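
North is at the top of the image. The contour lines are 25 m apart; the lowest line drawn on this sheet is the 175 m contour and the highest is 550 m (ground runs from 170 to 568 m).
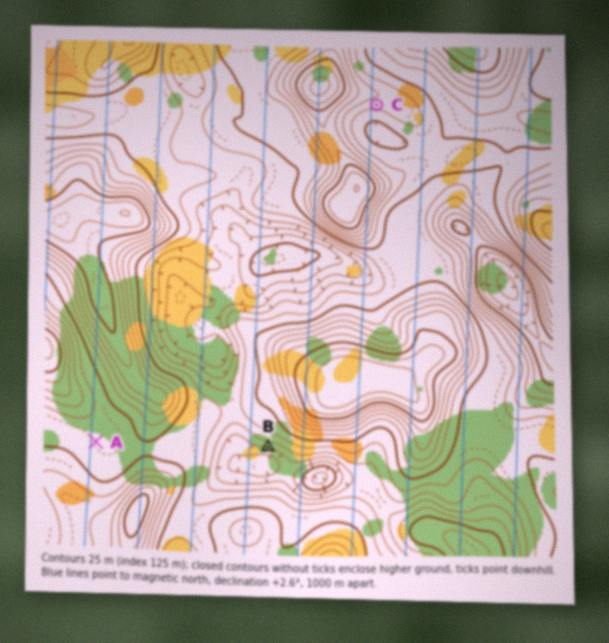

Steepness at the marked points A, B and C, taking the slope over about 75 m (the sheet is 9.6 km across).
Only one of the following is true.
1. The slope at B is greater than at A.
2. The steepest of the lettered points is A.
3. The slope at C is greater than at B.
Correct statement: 1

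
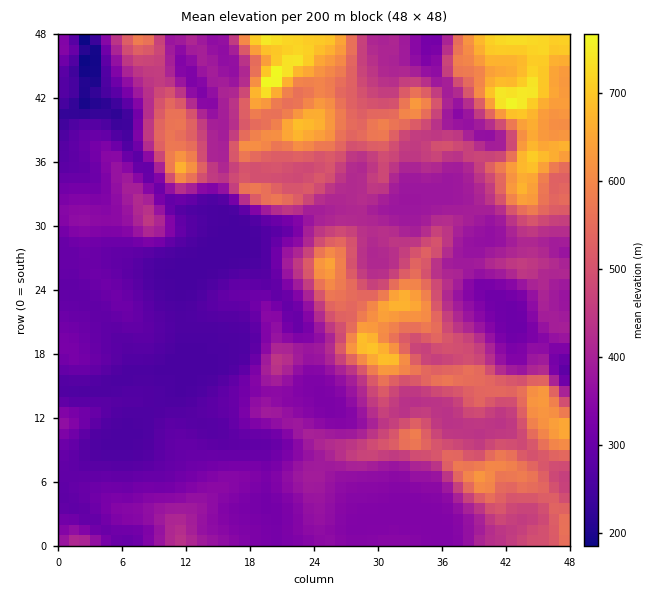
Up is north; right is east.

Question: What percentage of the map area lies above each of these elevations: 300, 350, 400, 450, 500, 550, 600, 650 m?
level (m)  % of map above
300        79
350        62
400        46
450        34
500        25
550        17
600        10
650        5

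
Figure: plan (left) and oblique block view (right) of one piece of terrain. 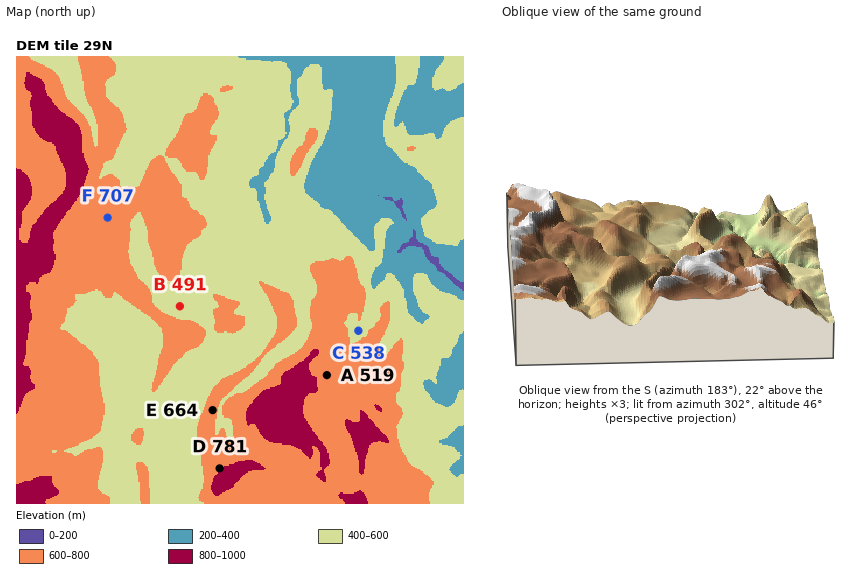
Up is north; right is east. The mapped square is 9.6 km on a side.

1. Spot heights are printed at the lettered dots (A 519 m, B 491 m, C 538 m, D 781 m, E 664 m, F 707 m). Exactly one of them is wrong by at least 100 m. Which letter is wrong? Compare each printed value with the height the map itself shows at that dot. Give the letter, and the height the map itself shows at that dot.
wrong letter A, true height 719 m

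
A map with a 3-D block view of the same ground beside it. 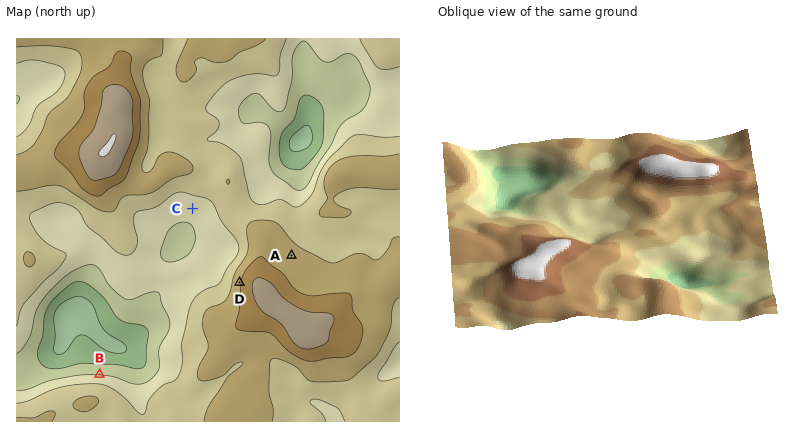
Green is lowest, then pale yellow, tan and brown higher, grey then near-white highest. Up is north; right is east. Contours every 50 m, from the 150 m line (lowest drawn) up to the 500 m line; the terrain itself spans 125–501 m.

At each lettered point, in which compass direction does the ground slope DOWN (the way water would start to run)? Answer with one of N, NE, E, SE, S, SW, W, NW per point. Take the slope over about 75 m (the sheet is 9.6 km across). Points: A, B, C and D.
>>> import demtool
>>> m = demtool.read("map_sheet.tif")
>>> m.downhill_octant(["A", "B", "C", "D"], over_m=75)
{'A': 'NE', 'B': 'N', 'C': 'S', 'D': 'W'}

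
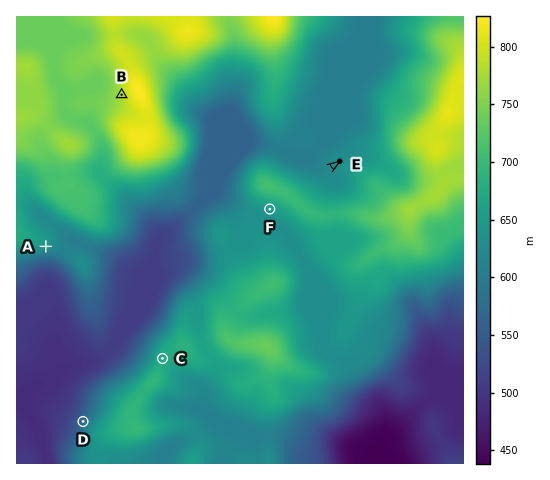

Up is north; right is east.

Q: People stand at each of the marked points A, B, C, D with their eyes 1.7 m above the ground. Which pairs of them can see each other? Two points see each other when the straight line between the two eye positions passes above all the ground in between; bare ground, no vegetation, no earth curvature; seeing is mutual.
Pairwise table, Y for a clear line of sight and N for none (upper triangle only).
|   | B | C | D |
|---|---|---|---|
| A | N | Y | Y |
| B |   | N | N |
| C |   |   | N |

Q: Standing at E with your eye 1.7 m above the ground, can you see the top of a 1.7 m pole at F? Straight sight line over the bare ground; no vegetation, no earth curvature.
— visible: false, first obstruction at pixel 309 182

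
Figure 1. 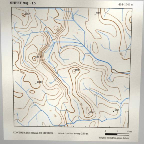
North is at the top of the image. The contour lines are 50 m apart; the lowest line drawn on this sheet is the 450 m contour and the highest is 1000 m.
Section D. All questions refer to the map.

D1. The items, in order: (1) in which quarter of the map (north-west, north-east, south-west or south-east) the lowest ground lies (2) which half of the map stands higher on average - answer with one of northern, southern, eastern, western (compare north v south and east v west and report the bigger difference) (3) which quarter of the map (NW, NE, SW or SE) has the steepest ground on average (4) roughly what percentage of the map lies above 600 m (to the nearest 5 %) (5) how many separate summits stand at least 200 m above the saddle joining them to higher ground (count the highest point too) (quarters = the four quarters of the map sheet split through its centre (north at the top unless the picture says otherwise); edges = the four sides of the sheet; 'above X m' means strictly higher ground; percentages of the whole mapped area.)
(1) The lowest point lies in the north-east quarter of the map.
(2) The western half stands higher on average than the eastern half.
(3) The north-west quarter is the steepest part of the map.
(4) About 70 % of the map lies above 600 m.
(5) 1 summit rises at least 200 m above its surroundings.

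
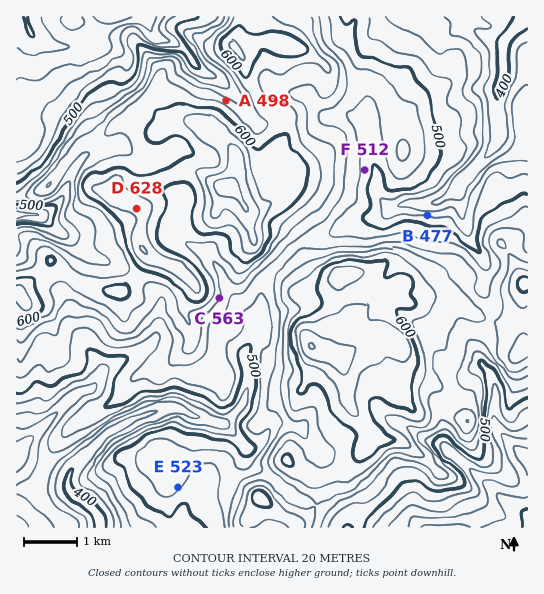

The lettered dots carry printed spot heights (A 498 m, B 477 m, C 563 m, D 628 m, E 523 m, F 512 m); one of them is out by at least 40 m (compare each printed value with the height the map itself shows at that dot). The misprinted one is A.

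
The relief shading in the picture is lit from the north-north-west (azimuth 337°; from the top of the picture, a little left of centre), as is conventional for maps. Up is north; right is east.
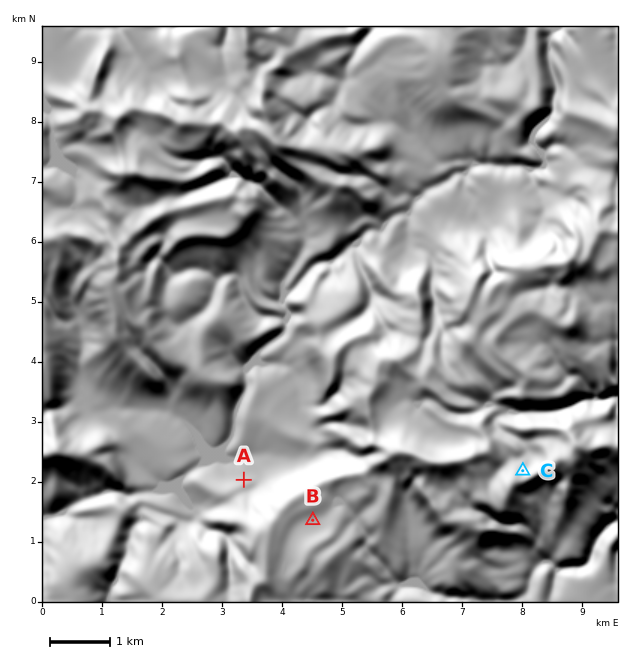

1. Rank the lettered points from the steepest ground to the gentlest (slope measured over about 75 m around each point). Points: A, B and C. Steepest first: C A B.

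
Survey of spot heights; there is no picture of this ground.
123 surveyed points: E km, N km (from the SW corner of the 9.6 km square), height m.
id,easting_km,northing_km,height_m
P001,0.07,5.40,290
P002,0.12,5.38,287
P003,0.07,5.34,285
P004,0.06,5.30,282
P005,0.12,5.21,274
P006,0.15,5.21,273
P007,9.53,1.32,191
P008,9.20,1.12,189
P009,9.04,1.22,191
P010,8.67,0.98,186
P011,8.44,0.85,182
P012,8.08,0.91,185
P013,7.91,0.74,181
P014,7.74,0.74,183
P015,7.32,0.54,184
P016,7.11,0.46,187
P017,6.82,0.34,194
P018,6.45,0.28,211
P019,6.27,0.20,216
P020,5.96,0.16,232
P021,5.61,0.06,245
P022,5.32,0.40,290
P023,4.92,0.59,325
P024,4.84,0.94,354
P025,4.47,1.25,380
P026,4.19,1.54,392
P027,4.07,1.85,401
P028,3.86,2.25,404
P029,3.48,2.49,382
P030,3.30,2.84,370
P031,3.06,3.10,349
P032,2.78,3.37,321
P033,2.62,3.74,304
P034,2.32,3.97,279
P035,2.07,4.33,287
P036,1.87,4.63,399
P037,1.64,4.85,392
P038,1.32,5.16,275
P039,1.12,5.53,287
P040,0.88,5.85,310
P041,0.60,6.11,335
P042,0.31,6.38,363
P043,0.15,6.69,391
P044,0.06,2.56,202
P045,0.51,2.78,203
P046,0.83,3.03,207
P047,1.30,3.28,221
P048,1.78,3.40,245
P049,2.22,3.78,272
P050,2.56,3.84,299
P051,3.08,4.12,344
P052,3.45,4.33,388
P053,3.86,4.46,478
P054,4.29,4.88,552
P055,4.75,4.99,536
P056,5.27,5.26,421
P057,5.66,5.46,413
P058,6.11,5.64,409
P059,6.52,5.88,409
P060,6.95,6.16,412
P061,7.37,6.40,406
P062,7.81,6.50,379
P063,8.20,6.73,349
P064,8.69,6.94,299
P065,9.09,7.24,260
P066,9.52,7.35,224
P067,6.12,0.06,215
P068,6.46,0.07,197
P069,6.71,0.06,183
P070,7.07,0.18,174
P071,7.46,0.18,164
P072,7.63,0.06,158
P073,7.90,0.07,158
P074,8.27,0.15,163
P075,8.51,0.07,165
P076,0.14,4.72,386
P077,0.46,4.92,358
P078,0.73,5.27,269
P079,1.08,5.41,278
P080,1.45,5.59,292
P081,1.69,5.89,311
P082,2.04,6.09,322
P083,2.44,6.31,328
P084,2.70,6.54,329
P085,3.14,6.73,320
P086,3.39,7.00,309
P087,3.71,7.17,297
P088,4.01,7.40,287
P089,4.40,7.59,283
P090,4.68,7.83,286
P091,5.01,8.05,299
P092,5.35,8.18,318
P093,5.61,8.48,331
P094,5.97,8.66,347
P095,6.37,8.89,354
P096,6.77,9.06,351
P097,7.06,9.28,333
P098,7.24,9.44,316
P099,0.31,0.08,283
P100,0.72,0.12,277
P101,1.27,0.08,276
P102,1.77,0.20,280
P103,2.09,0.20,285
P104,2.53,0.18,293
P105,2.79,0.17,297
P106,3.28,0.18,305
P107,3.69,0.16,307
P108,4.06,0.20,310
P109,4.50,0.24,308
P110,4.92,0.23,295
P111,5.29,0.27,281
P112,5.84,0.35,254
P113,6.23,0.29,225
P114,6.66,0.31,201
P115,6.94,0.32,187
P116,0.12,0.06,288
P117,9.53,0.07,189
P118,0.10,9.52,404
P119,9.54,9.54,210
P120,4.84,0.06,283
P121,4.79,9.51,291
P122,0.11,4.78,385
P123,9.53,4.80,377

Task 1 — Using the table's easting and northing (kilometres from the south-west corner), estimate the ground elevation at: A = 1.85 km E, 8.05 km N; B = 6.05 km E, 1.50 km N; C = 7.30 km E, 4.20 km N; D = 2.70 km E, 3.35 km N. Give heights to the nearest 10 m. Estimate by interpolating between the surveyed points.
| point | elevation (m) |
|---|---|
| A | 370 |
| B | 320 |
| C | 320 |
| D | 310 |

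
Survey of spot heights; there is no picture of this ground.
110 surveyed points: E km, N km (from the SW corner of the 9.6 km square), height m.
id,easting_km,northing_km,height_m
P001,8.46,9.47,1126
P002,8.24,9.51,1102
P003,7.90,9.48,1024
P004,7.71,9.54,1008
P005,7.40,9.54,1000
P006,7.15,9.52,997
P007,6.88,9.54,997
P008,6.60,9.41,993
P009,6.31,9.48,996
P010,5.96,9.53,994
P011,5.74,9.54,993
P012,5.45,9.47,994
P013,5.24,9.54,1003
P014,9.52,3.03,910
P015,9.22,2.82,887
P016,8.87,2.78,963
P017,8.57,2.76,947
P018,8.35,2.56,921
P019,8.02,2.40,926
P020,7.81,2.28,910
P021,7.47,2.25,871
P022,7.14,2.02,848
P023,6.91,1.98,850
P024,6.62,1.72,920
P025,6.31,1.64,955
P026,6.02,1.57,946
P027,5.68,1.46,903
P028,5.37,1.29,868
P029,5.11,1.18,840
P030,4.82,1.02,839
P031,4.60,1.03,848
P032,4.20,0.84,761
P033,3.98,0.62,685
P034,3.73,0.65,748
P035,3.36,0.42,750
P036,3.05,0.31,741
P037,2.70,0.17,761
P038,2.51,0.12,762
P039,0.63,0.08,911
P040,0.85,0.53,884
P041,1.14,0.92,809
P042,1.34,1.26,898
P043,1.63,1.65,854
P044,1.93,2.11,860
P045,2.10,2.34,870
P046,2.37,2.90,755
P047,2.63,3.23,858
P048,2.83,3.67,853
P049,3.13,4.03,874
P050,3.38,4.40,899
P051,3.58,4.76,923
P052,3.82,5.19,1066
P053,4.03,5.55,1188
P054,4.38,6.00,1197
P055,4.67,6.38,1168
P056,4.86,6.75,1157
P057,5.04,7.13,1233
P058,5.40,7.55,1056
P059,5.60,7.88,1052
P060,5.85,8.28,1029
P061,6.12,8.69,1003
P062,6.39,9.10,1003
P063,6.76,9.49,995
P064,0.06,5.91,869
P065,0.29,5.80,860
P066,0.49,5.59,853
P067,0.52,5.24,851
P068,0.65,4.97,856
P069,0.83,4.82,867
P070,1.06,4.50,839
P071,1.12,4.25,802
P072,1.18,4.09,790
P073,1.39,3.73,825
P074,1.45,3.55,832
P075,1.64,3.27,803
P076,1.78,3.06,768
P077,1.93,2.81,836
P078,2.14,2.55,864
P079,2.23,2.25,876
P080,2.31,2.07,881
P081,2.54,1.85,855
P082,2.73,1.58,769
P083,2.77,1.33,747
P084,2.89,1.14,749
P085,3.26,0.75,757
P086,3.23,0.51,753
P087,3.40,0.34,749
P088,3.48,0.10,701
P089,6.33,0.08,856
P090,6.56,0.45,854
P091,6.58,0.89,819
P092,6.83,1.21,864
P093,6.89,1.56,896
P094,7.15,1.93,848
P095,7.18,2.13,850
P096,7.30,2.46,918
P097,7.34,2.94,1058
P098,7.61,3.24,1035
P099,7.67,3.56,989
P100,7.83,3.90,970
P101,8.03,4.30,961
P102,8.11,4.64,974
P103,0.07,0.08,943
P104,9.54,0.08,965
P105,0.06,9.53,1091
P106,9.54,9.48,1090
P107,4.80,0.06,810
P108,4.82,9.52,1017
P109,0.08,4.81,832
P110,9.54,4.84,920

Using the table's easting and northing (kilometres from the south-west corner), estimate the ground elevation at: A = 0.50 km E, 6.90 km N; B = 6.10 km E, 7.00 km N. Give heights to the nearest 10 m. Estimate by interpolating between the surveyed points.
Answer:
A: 980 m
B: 1090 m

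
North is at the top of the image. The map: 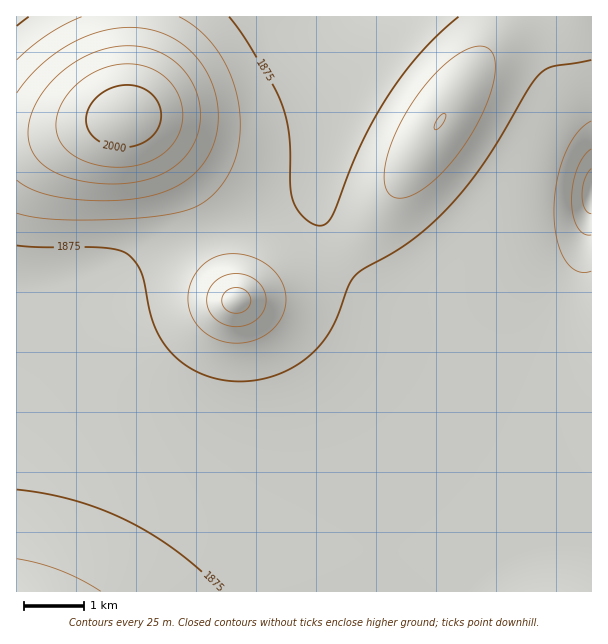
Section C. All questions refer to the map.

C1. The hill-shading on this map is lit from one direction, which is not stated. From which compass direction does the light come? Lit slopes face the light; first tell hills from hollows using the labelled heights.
NW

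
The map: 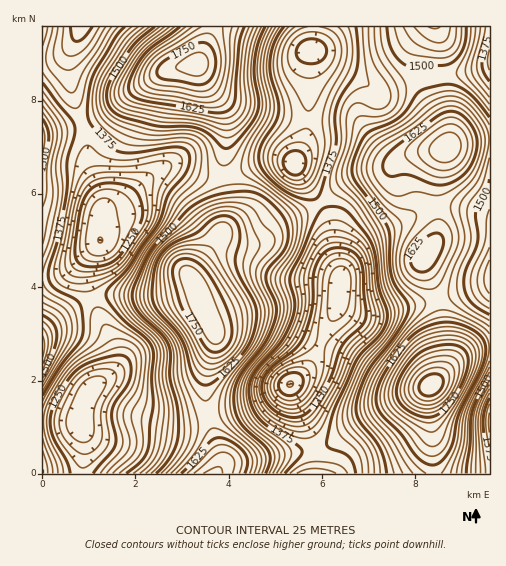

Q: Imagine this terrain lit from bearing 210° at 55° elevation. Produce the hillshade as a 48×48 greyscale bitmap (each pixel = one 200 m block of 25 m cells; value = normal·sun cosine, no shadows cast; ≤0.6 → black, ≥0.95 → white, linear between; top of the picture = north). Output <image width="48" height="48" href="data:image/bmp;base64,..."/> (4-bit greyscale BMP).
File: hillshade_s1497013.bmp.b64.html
<image width="48" height="48" href="data:image/bmp;base64,Qk32BAAAAAAAAHYAAAAoAAAAMAAAADAAAAABAAQAAAAAAIAEAAATCwAAEwsAABAAAAAAAAAAAAAAABEREQAiIiIAMzMzAERERABVVVUAZmZmAHd3dwCIiIgAmZmZAKqqqgC7u7sAzMzMAN3d3QDu7u4A////AFVXiId2Z3Zmd4h3ZmebzMzMvMzN3Ll2ZURWeId3eId3eIh2VVeKvMzMzMzd3Ll2VDNGeImZmZmYiHZDIjRomrvM3d3d3Kh1QyNGiaq7u6qqmHUhABJGeavN7u3dy6hkITRnmrzMu7u7qXUgAAEkaKvN7u7t3KdTEUV5q7zLuqu7uoUxAAAkaJvN7u7u7KhTIWeJqru6qrvMuoZCEAAkaJq83e7/7bhTMneJmqmZmrzMyoZCEAE1Z4mrvN3v7bhkQ3eJmpiIq83dy5dTEBNXeIiJqrzd3KhkRGeJqqmZq83dy6hkM0eamYiImZqqqpdlRGaJvMu6u8zM3Ll1VXrMupmIiIiId2ZlRFaKvMzLu7vM3cuXZ4rNy6mYdmd3ZVVVRVaKvMzMzLzN3tuYd4q8u6qXZVZmVVVVREaJq7vN3d3e7cqXd3iaqqmHVVVVVERDNEZ4iavO///+7bmHZneIiZiGZVVVREMiI0VmeKvf///+25hmZmZneIh3d3dlVEMhEkVWeKzv///+yodmVVVmZ4iJmqqXZVQyI0RWeb3v//7cuYZlVERFVniavNy6mHZDM0RGirzd3d3MqXZUMzM0Vnmrze7cupdlRFRFeJqqu8zLqGVDIiM0RXmrze7t26h2ZWVVZmd4mrzLhlQzNEVVVnm7zN7u26h3dnZlVERWebu5ZURFZnd3Z4rMzM3dy5iIh3dlVERVZ4mGREVniZmHeJvd3MzMupiIiHdlVmdmVVVURWeImamHeKzu7cu6qZiIiHZVZ4mHUzMzRomIiZh2eb3u7supiIiIiGZVeKqoZDM0aJmHd4dmeb3e7typiId3eHZVeaqph2VVZ4dmZ3ZWebzd7ty6mIdmeHZVeaqqqYh2ZlVFZ3VFebvN7u3KqYdniHZVeaq7u6mHZUNFZlM0eavN7u3LqpiImXZWiru8y6mHZURFVCETabze7uy7u6qZmXZXm8zMy6h3d3ZlQgADabze7turvMuqmGVnm83dy6mImZmGQQAUeazd3curzMy6l2Voq83dy7qZqrqXUhJYmaq8y7q8zcy5h2Z4q8zczMu7u7uYZEaaupmqqqq7zMuodmZ5q7zMzN3czMuodnm8y6qpmImau7qXZlZ4q8zN3d3e7dypiJq8y7uqh2d4iZh2VUVoq83d3u7u/u25iJqru7u6hlVWd3dlRDRXrN7u7u7v/+26iImZq7u6hlVWZmZTIiNXrO7u7u7v/+yph3eImqupdmZ3dmVCESNYrN7u7u7u7suXZVVomqqYd4mYhlQyETVpq7zd7u7u7bl2QzRomZmYiKuqh1QyIkZ5qqqr3d3d26hkMjRniZmYmry6l3ZDM1aJqYiJrMzMuodUMjRniJmZq8zLqZh1RGeImId3iZqqqXZUM0VniImavMzLu7qXZXd4iId2ZmeIiGVUREZ4iZqrvMzLzMuYZoeIiIh2VEVnd2VVVVaJmru7vMzMzMuXZnd4iIh2VDRWZmZmZmeavMzMu7u8zLmGZnd4iYh2QzRWZ3d3d3ibzd3Mu7u8zKl2Zw=="/>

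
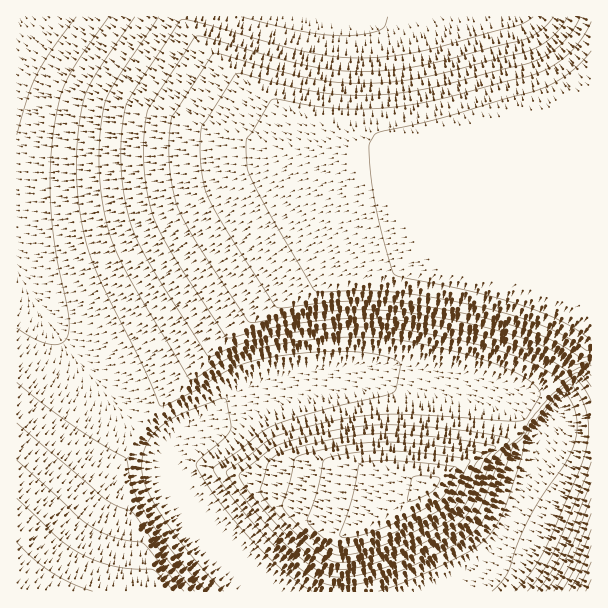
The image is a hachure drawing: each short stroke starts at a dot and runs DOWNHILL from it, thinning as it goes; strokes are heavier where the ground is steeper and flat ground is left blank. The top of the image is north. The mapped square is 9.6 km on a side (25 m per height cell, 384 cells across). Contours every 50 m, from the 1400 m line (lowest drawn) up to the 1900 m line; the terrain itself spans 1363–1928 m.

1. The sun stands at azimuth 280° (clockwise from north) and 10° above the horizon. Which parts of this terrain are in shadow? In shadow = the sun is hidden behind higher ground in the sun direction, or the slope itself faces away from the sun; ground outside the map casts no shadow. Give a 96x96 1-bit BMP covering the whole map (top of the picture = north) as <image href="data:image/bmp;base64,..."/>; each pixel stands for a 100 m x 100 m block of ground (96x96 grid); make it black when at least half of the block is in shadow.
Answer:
<image width="96" height="96" href="data:image/bmp;base64,Qk2+BAAAAAAAAD4AAAAoAAAAYAAAAGAAAAABAAEAAAAAAIAEAAATCwAAEwsAAAIAAAAAAAAA////AAAAAAAAAAB/8AAAAAAAAAAAAAD/4AAAAAAAAAAAAAD/wAAAAAAAAAAAAAH/gAAAD/gAAAAAAAH/gAAAH//AAAAAAAH/AAAAP//4AAAAAAP+AAAAP///AAAAAAP8AAAAP///wAAAAAf4AAAAH///8AAAAAfwAAAAD////AAAAAfgAAAAA////gAAAA/AAAAAAf///wAAAA/AAAAAAH///4AAAA+AAAAAAD///8AAAB8AAAAAAA///+AAAB8AAAAAAAf//+AAAB4AAAAAAAP//+AAAB4AAAAAAAP///AAAB4AAAAAAAH///AAAB4AAAAAAAD///AAAB4AAAAAAAB///AAABwAAAAAAAAf/+AAABwAAAAAAAAH/+AAABwAAAAAAAAD/+AAAA4AAAAAAAAA/+AAAA4AAAAAAAAAP/AAAAYAAAAAAAAAD/AAAAIAAAAAAAAAB/AAAAAAAAAAAAAAA/gAAAAAAAAAAAAAA/gAAAAAAAAAAAAAAfgAAAAAAAAAAAAAAPgAAAAAAAAAAAAAAHwAAAAAAAAAAAAAADwAAAADwAAAAAAAADwAAAAD4AAAAAAAABwAAAAB8AAAAAAAAA4AAAAB+AAAAAAAAAYAAAAA/AAAAAAAAAIAAAAAfAAAAAAAAAEAAAAAPAAAAAAAAAAAAAAADAAAAAAAAAAAAAAAAAAAAAAAAAAAAAAAAAAAAAAAAAAAAAAAAAAAAAAAAAAAAAAAAAAAAAAAAAAAAAAAAAAAAAAAAAAAAAAAAAAAAAAAAAAAAAAAAAAAAAAAAAAAAAAAAAAAAAAAAAAAAAAAAAAAAAAAAAAAAAAAAAAAAAAAAAAAAAAAAAAAAAAAAAAAAAAAAAAAAAAAAAAAAAAAAAAAAAAAAAAAAAAAAAAAAAAAAAAAAAAAAAAAAAAAAAAAAAAAAAAAAAAAAAAAAAAAAAAAAAAAAAAAAAAAAAAAAAAAAAAAAAAAAAAAAAAAAAAAAAAAAAAAAAAAAAAAAAAAAAAAAAAAAAAAAAAAAAAAAAAAAAAAAAAAAAAAAAAAAAAAAAAAAAAAAAAAAAAAAAAAAAAAAAAAAAAAAAAAAAAAAAAAAAAAAAAAAAAAAAAAAAAAAAAAAAAAAAAAAAAAAAAAAAAAAAAAAAAAAAAAAAAAAAAAAAAAAAAAAAAAAAAAAAAAAAAAAAAAAAAAAAAAAAAAAAAAAAAAAAAAAAAAAAAAAAAAAAAAAAAAAAAAAAAAAAAAAAAAAAAAAAAAAAAAAAAAAAAAAAAAAAAAAAAAAAAAAAAAAAAAAAAAAAAAAAAAAAAAAAAAAAAAAAAAAAAAAAAAAAAAAAAAAAAAAAAAAAAAAAAAAAAAAAAAAAAAAAAAAAAAAAAAAAAAAAAAAAAAAAAAAAAAAAAAAAAAAAAAAAAAAAAAAAAAAAAAAAAAAAAAAAAAAAAAAAAAAAAAAAAAAAAAAAAAAAAAAAAAAAAAAAAAAAAAAAAAAAAAAAAAAAAAAAAAAAAAAAAAAAAAAAAAAAAAAAAAAAAAAAAAAAAAAAAAAAAAAAA="/>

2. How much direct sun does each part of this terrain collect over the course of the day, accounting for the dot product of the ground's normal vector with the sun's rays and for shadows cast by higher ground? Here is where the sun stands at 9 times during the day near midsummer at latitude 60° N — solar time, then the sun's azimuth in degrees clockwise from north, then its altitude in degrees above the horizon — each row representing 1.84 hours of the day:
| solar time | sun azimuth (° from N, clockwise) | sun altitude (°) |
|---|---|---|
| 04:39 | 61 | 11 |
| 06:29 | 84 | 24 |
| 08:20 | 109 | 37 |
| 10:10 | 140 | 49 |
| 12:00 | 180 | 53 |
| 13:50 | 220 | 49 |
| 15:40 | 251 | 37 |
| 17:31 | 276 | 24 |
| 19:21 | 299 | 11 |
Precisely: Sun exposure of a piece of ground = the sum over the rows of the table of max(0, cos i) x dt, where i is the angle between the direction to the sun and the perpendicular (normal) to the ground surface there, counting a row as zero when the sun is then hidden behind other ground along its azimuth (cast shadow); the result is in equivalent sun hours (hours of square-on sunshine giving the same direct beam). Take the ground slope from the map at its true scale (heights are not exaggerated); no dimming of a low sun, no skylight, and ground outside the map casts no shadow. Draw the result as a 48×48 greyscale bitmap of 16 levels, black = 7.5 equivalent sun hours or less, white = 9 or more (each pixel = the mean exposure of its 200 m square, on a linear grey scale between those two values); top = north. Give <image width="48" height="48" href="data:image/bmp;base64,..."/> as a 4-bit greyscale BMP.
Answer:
<image width="48" height="48" href="data:image/bmp;base64,Qk32BAAAAAAAAHYAAAAoAAAAMAAAADAAAAABAAQAAAAAAIAEAAATCwAAEwsAABAAAAAAAAAAAAAAABEREQAiIiIAMzMzAERERABVVVUAZmZmAHd3dwCIiIgAmZmZAKqqqgC7u7sAzMzMAN3d3QDu7u4A////AKqqqqmZmTEkeYiIrN3d3dy6mImrlCAAE6qqqpmZlyJHmIiKze7d3d3duoiIqFMQAqqqqpmZlCR5qIis3u7d3d7u3bqIeHUxAaqqqZmZg0abmIrN3u7d3d7u7ty4d1ZSEaqqqpmZY2i7iKzd3e7d3e7u7u3ah3RkIaqqqqmZVYrKis3d3du7vd7u7u3cl3Z1MaqqqqqpV6vJm93d27u7u83e7t3MuHd2Maqqqqqoaby5vN3curu7u7vN3dzMuXeXQqqqqqqoisy6zdy6q7u7u7u8zMu7uneYU6qqqqq5m8zLzLqqu7u7u7u6msu7u4eaZKqqqqq6rMzKhCR6u7u7qYZURFq7u5eLhaqqqqu7vMy6hlMiRDMyIiIiIRJrqqd7lqqqqqu7zMzMuoYyEAAAARERERIjenZ6mKqqqru7zMzMy6llMyIREREiIzRVaINnmaqqq7u7zd3MzMuodlVERERFVmeJmrgkeqqqu7u7zN3dzMy7upmId3eImaq7u7tCe6qru7u8zM3dzMzMzLu7u7u7u7u7u7yze6qru7vMzMzd3MzMzMzMzMzMzLu7mavJaqq7u7zMzMzN7czMzMzMzMzMzMy6vM3dmqu7u8zMzMzM3t3czd3dzMzd3MzM3d3u27u7vMzMzMzMze3d3c3d3d3czd3d3d7u7bu7vMzMzMzMzN3d3d3d3d3d3d3d3d7t3bu7zMzMzMzMzM3d3d3d3d3d3d3d3d3d3bu8zMzMzMzMzMzN3d3d3d3d3d3d3d3dzLu8zMzMzMzMzMzMzd3d3d3d3d3d3d3MzLvMzMzMzMzMzMzMzMzd3d3d3d3dzMzMzLvMzMzMzMzMzMzMzMzMzMzMzMzMzMzMzLvMzMzMzMzMzMzMzMzMzMzMzMzMzMzMzLvMzMzMzMzMzMzMzMzMzMzMzMzMzMzMzLvMzMzMzMzMzMzMzMzMzMzMzMzMzMzMzLu7u7vMzMzMzMzMzMzMzMzMzMzMzMzMzLu7u7u7zMzMzMzMzMzMzMzMzMzMzMzMzLu7u7u7u8zMzMzMzMzMzMzMzMzMzMzMzLu7u7u7u7zMzMzMzMzMzMzMzMzMzMzMzLu7u7u7u7vMzMzMzMzMzMzMzMzMzMzMzLu7u7u7u7u7zMzMzMzMzMzMzMzMzMzMzLu7u7u7u7u7u8zMzMzMzMzMzMzMzMzMzLu7u7u7u7u7u7u7u7u7vMzMzMzMzMzMzLu7u7u7u7u7u7u7u7u7uqq7u7vMzMzMzLu7uqqqq6qqu7u7u6mYiIiJmaq7u8zMzLu7qqqqqqqqq7u7qHd2ZmZnd4iZqqu7zLu6qqqZmqqqq7uoZmVVVVVVVmZ3iImqvLu6qqmZmaqqqqhlVVVUREREVVVWZmeJq7uqqpmZmZqqqnVVVVVVVVVVVVVVVVZniruqqpmZmZqqllVVVWZmd3ZmZlVVVFVWebu6qpmZmZmpZVVmZ3iImZiIh3ZmVVVWeLu6qqmZmZmWVmZ4iZqqu7qqqZiHd2ZmZ7u7qqmZmZlmZ4iZq7u8zMy7u7qpmYd2dw=="/>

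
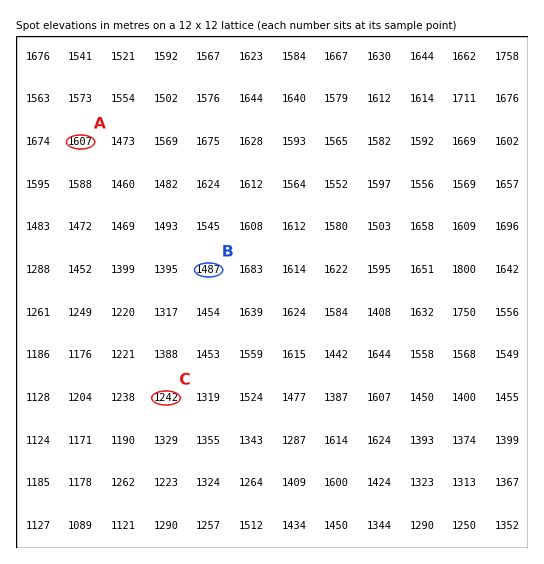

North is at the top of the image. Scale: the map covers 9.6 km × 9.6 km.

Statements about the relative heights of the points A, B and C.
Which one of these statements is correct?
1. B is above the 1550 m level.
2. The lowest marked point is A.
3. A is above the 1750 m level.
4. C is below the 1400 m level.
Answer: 4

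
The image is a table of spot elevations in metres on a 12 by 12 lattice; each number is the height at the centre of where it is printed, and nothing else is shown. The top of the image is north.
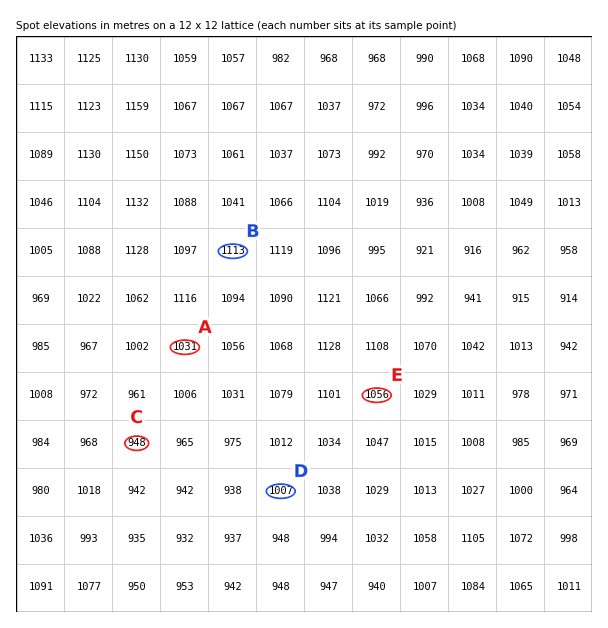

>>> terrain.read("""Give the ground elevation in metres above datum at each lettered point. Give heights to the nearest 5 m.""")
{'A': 1030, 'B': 1115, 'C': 950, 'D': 1005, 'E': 1055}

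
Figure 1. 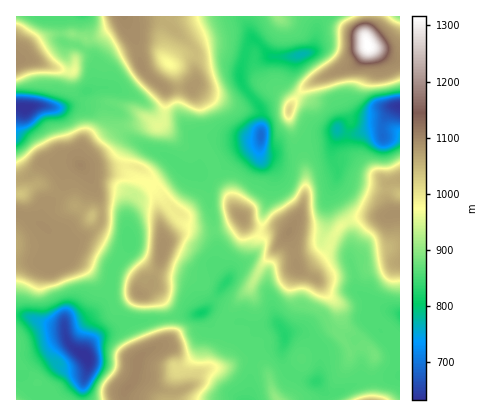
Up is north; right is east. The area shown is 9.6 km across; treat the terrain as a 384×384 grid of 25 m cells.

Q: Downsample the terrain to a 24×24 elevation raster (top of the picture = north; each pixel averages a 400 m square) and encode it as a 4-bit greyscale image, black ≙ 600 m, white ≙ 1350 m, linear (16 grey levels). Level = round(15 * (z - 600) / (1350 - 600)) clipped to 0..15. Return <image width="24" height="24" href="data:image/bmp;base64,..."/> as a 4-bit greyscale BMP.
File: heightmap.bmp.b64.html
<image width="24" height="24" href="data:image/bmp;base64,Qk2WAQAAAAAAAHYAAAAoAAAAGAAAABgAAAABAAQAAAAAACABAAATCwAAEwsAABAAAAAAAAAAAAAAABEREQAiIiIAMzMzAERERABVVVUAZmZmAHd3dwCIiIgAmZmZAKqqqgC7u7sAzMzMAN3d3QDu7u4A////AFVUSKqpmGVVZVVWZlVDJpqpmHZVVVVVVVQyFIqph3ZVVVVVVVQhFHmqhlVVVVVmVUMiNFVnZVVVVVVlVUQzRVZmVVVVVVZlVWZVVWmYVVVlZndlVYmXZWmYZVVmiZhlaKqqhleZZVVnmphleaqql1WKdlZnmodmeaqqqGWJhmeIqod3iaqqmWaIhmmXmoZ4mpqqqXeIdmh2aHVnmZmqqXeHVVZVVmVWiZqqqYh1VVVUVWVWeGmqqXZVVVUzVVVVREZ4l2ZmVVQzVVREIiNFZmZ3ZlVEZlVEIhI1VVZ4iHZVZ2VVMVVVVVaZmYVVV4dndph3VWmomXVVVXmqqql2ZnqYmWVUREacyphmZ5qZmGVFVVWd2nZVV6qZl2VVZVWLqA=="/>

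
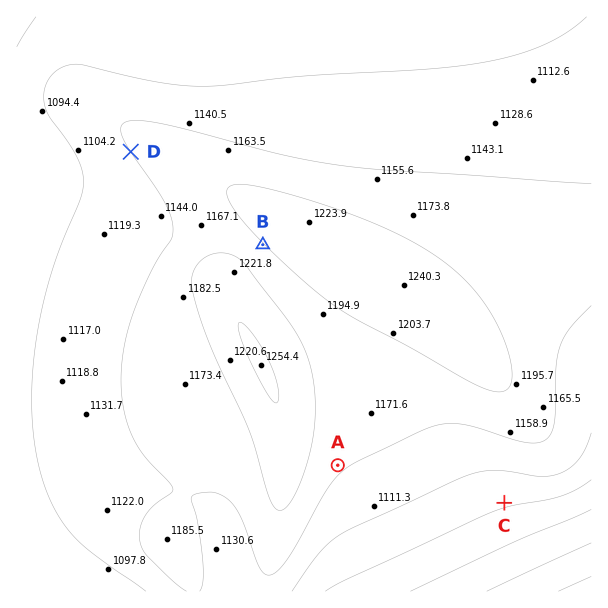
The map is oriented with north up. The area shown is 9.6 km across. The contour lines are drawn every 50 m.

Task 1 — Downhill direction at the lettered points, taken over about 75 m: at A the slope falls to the SE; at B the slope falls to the SW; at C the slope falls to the S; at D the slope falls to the SW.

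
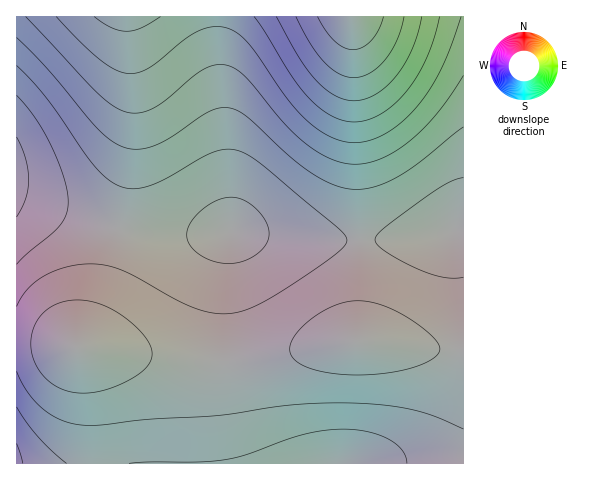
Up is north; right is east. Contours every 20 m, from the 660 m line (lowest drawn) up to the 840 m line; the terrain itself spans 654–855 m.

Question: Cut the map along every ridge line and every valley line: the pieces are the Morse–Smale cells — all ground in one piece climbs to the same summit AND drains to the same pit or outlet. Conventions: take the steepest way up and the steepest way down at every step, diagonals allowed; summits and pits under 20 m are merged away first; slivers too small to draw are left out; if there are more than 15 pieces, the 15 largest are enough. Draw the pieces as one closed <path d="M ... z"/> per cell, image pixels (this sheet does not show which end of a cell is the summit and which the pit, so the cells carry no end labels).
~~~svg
<path d="M19 197l-3 0 1 143 26 2 35 6 37 3 81 11 48-1 102-19 26 0 63 8 29 0-1-120-8 0-29 6-40 4-70 0-74-8-45 3-33 0-32-3-31-7z"/><path d="M463 16l-247 0 1 37 9 94 5 84 85 9 70 0 40-4 29-6 8 0z"/><path d="M31 340l-15 1 1 123 371 0 25-5 51-4-1-104-39-3-52-6-26 0-102 19-48 1-81-11-37-3z"/><path d="M215 16l-198 0-1 180 68 24 48 12 32 3 33 0 33-3-2-53z"/><path d="M463 456l-29 1-46 6 75 1z"/>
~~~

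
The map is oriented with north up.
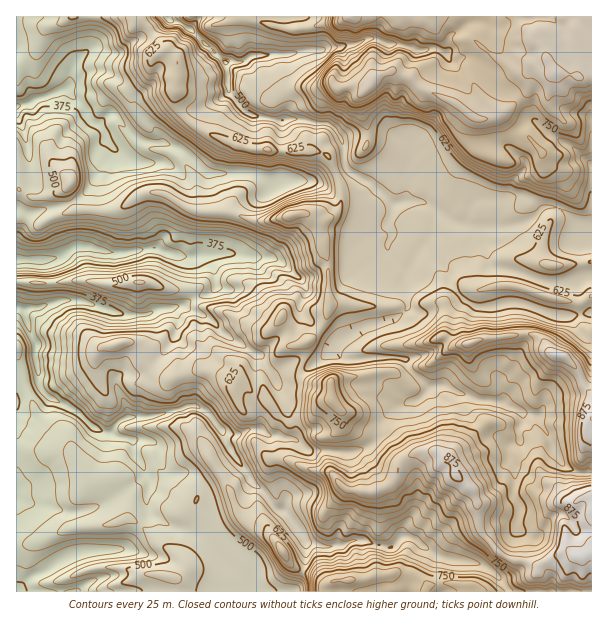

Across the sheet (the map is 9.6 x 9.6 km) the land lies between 265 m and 910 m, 595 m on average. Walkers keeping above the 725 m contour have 20.1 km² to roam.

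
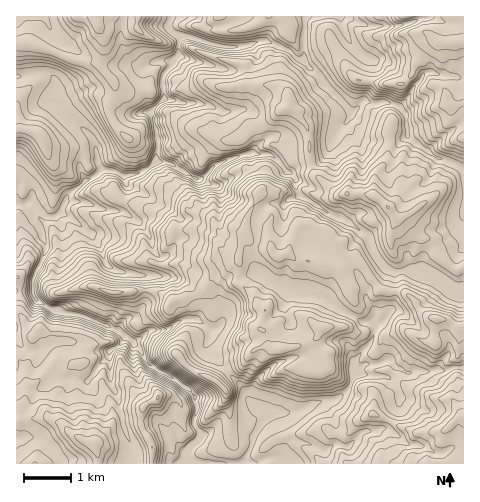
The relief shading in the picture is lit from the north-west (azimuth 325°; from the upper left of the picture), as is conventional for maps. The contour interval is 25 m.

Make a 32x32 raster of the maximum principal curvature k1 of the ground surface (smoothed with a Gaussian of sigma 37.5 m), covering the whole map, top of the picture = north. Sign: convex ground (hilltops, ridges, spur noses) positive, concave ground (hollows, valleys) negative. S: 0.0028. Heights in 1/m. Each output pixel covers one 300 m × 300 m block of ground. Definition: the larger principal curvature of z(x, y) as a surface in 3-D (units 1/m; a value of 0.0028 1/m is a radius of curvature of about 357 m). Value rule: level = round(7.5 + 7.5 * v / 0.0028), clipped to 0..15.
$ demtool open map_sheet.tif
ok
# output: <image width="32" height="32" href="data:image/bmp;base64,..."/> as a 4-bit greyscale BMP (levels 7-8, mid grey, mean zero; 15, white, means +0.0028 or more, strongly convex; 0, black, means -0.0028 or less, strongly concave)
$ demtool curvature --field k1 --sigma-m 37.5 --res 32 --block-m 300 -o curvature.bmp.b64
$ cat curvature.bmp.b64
<image width="32" height="32" href="data:image/bmp;base64,Qk12AgAAAAAAAHYAAAAoAAAAIAAAACAAAAABAAQAAAAAAAACAAATCwAAEwsAABAAAAAAAAAAAAAAABEREQAiIiIAMzMzAERERABVVVUAZmZmAHd3dwCIiIgAmZmZAKqqqgC7u7sAzMzMAN3d3QDu7u4A////AJqYi4h+iZqamYeLm5mZqpiIiLuof5qZmZmYmJmKmJmYmIypqLuIyoqIiaqpp5zLuam5mZm5mM6biHeImay3iHqZiIiordyp3Hd4h4ebh3q5mIiIqbzbivyJiJmay5mpiZiImb29iv+qu+uryoq5eIqYmZufut+Xicu6iLiaiYmrmIiK3Yu8h4qpqpmoqpirqaq7y6nJm7mIuYiKvLqsuYrdqZqqm8uJh6uZupmoiZzayMmpiZfLmIarqYiJuYjZd9vu7//9uqmKyYd3epvNmIjpt4p3h4iomYeIiZmMeHeLvNebrc3KmpmYqpmIuJqIubm4qKiauIipmal4iajImZiYyKiIurqJqZiJiLqYuImHqamau4mbmqqoqauXqaqYh5i5qJu5erqpqZqpuYnYq4eoqM2rmZnKmrvNur3MeYm4iLu6uqq9muqaqJyLi3mZqXjJm7qqqb2by6qaiampmYhqqZmKrMqJvKq4qniIqpjKvJiIjaqKmpmph6l4iamaq6mIiMmcqpmYmai5iIi6qKmXiIi5qdqZiIerqZiKqZupqHiKmZysqbqYi4iIipy5qImHiKmKm6yqqZmYi9zcy5iHe8qXeLipvbiaiJt2iLmYq9qIqIiq/8ibqqmZiJmZmZl4iam/2qvMqKyJqKvNuZmIiquYyovbmauqmqiqnKmY"/>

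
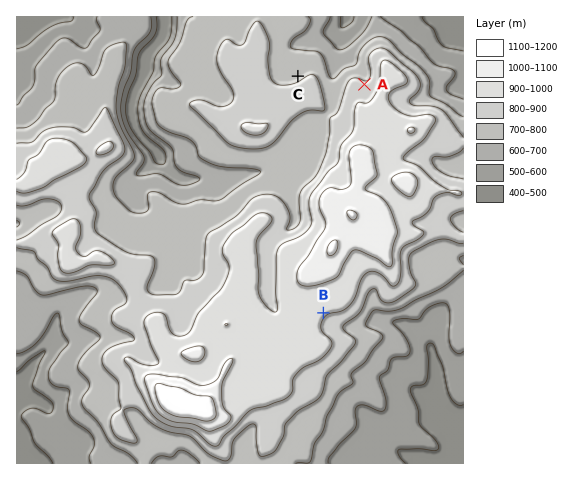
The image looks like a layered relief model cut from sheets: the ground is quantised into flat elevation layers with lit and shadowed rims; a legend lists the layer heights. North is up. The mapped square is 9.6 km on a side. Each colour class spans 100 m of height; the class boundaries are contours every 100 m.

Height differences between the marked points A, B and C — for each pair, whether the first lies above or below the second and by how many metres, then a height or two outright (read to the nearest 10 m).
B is above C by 130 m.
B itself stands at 910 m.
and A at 820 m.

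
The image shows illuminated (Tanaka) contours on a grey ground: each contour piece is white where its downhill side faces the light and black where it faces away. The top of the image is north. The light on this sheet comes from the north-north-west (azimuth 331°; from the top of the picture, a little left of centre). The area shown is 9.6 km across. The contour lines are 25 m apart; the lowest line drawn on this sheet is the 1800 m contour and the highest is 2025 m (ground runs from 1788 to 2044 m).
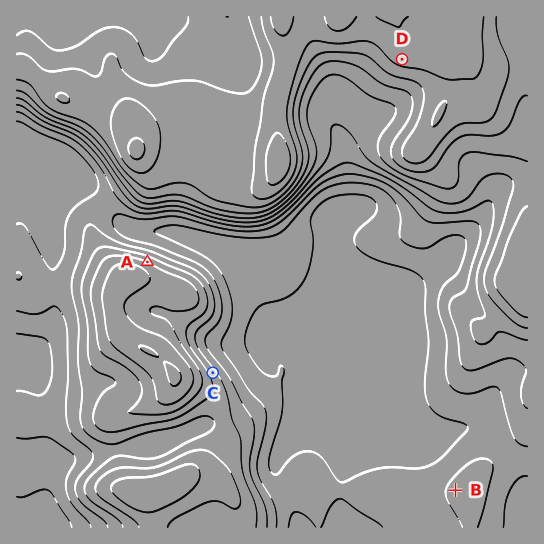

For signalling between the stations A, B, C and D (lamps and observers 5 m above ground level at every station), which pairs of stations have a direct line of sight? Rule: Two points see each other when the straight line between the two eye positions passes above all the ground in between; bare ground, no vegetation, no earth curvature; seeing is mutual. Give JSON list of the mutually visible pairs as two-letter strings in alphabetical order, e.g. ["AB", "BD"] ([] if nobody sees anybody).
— ["BC", "CD"]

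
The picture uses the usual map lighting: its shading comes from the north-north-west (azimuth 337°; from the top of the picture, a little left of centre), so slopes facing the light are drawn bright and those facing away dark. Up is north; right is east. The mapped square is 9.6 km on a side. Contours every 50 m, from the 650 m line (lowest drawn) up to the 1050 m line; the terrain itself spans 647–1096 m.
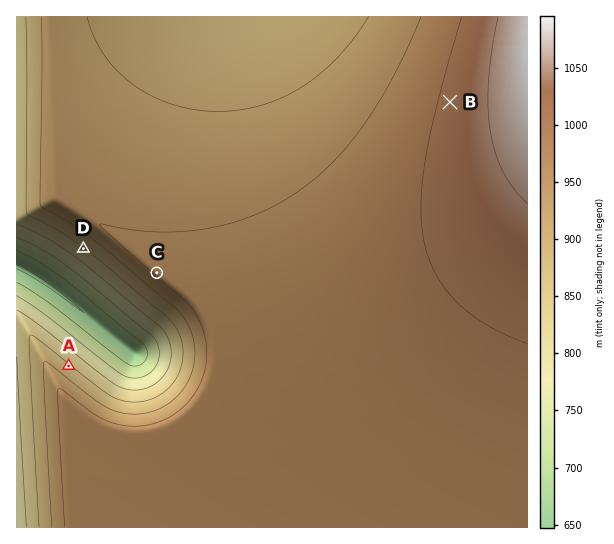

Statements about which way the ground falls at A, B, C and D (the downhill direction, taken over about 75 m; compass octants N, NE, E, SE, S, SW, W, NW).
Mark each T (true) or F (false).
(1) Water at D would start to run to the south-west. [T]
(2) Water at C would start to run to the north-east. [F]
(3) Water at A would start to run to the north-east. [T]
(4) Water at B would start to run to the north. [F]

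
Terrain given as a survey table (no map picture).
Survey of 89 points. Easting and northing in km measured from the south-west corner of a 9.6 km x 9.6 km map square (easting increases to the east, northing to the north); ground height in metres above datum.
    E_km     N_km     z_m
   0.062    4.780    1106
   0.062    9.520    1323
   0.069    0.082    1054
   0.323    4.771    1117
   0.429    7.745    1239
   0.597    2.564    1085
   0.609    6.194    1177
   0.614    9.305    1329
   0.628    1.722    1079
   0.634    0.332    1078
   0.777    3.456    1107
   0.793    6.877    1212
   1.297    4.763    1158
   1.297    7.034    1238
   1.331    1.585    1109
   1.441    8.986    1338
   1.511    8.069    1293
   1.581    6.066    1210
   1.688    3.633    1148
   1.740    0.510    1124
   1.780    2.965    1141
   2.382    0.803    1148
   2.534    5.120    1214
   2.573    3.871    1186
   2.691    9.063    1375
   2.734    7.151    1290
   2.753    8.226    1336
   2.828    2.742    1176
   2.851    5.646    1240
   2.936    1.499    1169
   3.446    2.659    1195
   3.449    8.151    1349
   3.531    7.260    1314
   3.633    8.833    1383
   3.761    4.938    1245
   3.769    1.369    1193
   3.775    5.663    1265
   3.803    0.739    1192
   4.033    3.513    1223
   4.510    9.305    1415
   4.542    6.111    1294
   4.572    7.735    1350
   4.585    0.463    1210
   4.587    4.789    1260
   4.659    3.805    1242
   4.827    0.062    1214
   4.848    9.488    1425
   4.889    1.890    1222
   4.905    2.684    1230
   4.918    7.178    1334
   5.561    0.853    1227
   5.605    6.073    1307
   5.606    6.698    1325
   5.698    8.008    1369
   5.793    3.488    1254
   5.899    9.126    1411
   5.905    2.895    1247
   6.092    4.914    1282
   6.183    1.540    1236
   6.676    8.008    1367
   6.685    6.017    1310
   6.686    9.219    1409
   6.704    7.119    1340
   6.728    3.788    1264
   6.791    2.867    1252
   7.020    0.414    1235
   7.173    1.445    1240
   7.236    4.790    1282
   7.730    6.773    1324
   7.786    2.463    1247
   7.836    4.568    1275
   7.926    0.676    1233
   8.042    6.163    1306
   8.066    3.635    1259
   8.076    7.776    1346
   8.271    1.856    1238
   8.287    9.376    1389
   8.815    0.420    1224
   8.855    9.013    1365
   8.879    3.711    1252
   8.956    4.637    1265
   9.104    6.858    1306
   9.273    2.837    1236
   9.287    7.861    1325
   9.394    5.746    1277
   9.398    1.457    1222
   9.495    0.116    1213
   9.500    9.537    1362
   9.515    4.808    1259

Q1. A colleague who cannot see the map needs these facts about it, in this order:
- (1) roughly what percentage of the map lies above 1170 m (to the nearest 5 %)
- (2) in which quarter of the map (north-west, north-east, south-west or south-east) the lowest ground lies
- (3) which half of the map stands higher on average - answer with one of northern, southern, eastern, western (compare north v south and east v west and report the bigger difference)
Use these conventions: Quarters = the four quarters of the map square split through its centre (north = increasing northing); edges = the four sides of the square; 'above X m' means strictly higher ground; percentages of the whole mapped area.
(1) Roughly 85 % of the ground is higher than 1170 m.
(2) The lowest point lies in the south-west quarter of the map.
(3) The northern half stands higher on average than the southern half.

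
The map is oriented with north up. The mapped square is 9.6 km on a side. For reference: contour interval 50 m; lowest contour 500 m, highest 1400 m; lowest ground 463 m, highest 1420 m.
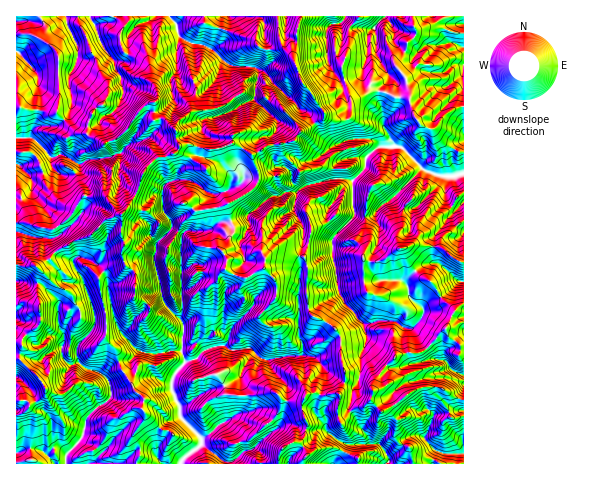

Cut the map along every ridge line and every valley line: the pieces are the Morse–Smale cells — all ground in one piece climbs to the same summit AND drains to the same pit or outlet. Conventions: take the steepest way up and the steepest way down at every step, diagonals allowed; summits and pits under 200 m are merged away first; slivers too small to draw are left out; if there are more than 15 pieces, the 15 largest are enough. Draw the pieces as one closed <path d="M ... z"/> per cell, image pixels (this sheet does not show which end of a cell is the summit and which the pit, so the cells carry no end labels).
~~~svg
<path d="M234 143l-16 6-14 0-19-5-5 2-2 5-4 3-17 4-13 13-10 28-12 15-16 5-15 16-15 5-15 8-12 12-12 7 3 4-3 20 2 15-12-4-11 3 1 159 208 0 0-2 7 0 12-11 9-2 14-14 11-7 4-8 6-32-14-17-5-10 19-5 28 1 18-18 6-3-8-11-18-8-5-6-3-17 2-28-4-10-32-4-6 5-2 10-16 10-11-1-12-7 2-10-4-7 4-4 3-11 4-7-7-26 26-15 6-9 0-6-7-20z"/><path d="M260 16l-244 1 1 247 22 3 22-19 15-8 15-5 15-16 16-5 12-15 13-32 12-10 7 0 10-5 4-6 10-2 14 5 14 0 16-6 18 12 15-9 27-5 8-11 13-7-6-10-9-4-27-26-7-10-11-5 11-26-2-20z"/><path d="M379 91l0 10 3 8 2 17 5 10 3 11-11 0-5-6-8-3-14 0-15 6-7 0-10-8-8-13-12 7-8 11-27 5-7 5-7 3-1 1 1 6 6 13-3 11-7 7-22 12 7 26-4 7-3 11-4 4 4 7-2 10 12 7 11 1 16-10 2-10 6-5 32 4 4 10-2 28 3 17 5 6 18 8 9 12 21-5 2-2-1-7 5 1 10-4 13 0 12 8 8 1 11-11 1-11 5-5 13-5-7-11-6-6-7-3-9-10-6-10-2-9 8-3 27 2 15 12 10 3 0-154-5-1-12 6-14 16-3 0-10-5-5-7-6-19-11 0z"/><path d="M463 16l-50 0 0 6 3 12-9 9-4 12-7 8 0 4 10 10 4 15 0 12 5 13 5 7 10 5 3 0 14-16 17-7z"/><path d="M440 297l-12 5-5 5-1 11-11 11-8-1-12-8-13 0-14 4-2 8-16 2-6 3 0 17 5 17 0 11-6 11-1 23 2 5 15-13 8-1 8-7 8-24 17-20 23-3 5-2 22-23 9-17z"/><path d="M340 337l-6 2-18 18-28-1-19 5 5 10 14 17-6 32-4 8-11 7-14 14-9 2-8 8-9 5 75-1 4-11-7-9-3-1 4 0 4-4 4-12-6-16 3-14 7-3 8 2 19-1 6-12z"/><path d="M344 16l-43 0-5 18 1 8-3 8 0 11 9 23 8 8 12 18 1 6 8 4 17-1 2-17 19-11 9 0 10-15-13-22 0-18-2-7-7 7 0 20-6 18-19 6-8-6-6-13-2-29 3-7 12-2z"/><path d="M412 16l-66 0-5 7-12 2-3 7 0 18 3 14 5 10 7 6 13-2 7-4 6-18 0-20 7-7 2 7 0 18 13 22-9 12 0 3 13 5 17 3 0-7-4-15-10-10 0-4 7-8 4-12 9-9z"/><path d="M336 393l-9 2-15-2-5 1-4 6-1 10 6 16-4 12-4 4-4 0 9 7 2 7 9-7 7-1 12 0 9 4 5-8 30 0 10 15 12-11 1-3-7-8 1-18-7-9-7 2-12-11-7 6-8 1-15 13-2-16 2-9z"/><path d="M446 330l-4 1-18 20-5 2-23 3-12 13-9 14-4 16 11 13 15-9 14-11 13-5 14 0 16 11 8 0 2-8 0-36-5 0 1-8-12-11z"/><path d="M277 16l-16 1 3 5 2 20-11 26 11 5 8 12 26 24 7 3 5 8 4 2 8-4 0-6-13-20-8-8-11-28-11-13z"/><path d="M463 400l-3 0 1 10-26 4-11 23-10-2-10 5-1 5 6 2 4 17 51-1z"/><path d="M378 91l-8 0-17 9-4 19-17 1-7-4-10 6 7 14 10 8 7 0 15-6 14 0 8 3 5 6 11 0-3-11-5-10 0-10z"/><path d="M438 387l-22 2-30 21 3 0 7 9-1 18 5 7 3 0 3-6 8-3 10 2 11-23 27-4-2-11-8-3-6-6z"/><path d="M420 245l-8 0-8 3 2 9 6 10 9 10 7 3 7 6 5 10 11-6 7-8 6-1-1-19-12-6-9-8z"/>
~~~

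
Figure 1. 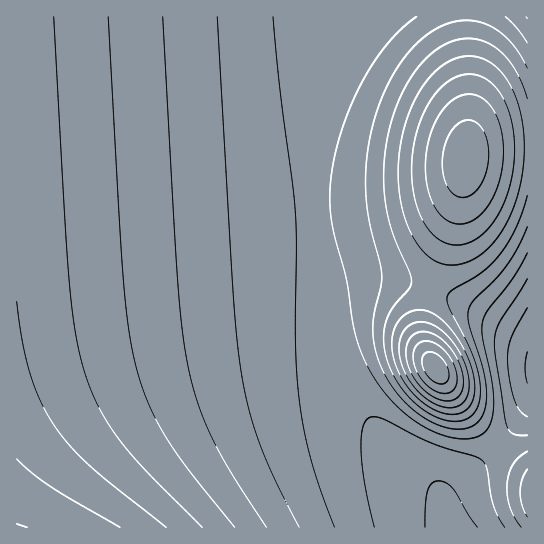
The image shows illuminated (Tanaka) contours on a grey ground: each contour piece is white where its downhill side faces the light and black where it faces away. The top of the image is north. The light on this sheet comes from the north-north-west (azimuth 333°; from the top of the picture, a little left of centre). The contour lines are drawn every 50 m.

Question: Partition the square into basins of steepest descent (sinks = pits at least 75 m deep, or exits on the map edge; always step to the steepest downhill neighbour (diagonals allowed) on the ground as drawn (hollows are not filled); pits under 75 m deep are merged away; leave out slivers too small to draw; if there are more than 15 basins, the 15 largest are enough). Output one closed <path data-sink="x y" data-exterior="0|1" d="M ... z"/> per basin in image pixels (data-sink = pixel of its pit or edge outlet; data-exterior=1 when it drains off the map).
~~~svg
<path data-sink="454 527" data-exterior="1" d="M463 171l-12 14-16 8-22 7-39 7-92 8-265 14-1 298 511 1 1-57-25-19-34-37-37-52-9-25 0-20 2-15 28-78 10-39z"/><path data-sink="527 369" data-exterior="1" d="M465 16l-448 0-1 213 17 0 249-14 92-8 39-7 22-7 16-8 12-14 0 15-10 39-28 78-2 15 1 27 8 18 43 59 28 30 24 19 1-324-43 1-18 6 2-59z"/><path data-sink="527 17" data-exterior="1" d="M527 16l-62 1 4 78-2 60 6-4 12-3 43-2z"/>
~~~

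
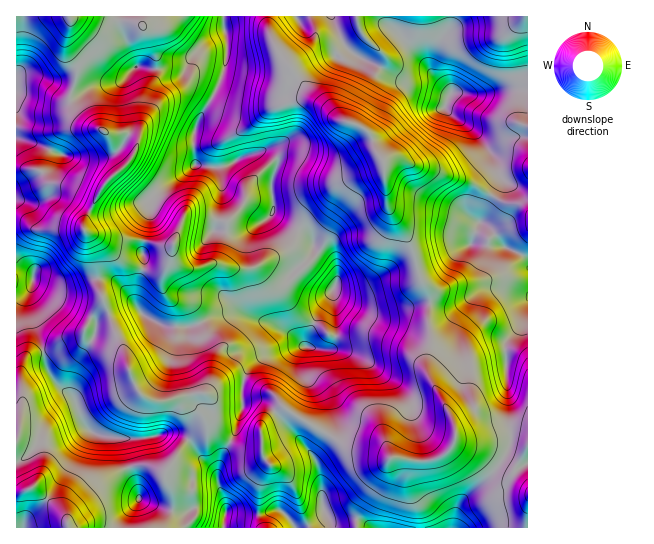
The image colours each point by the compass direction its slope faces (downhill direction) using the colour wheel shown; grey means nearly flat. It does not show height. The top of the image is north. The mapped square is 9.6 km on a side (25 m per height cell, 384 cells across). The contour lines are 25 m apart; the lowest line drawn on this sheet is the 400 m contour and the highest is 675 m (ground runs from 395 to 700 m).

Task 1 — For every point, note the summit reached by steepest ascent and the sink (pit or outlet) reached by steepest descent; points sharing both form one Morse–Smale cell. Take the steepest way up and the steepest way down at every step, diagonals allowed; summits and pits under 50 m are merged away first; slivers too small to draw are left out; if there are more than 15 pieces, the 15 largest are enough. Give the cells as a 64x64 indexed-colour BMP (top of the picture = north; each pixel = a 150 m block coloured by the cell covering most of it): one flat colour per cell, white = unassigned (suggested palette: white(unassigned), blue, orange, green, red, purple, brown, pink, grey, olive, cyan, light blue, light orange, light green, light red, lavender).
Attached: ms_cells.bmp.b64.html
<image width="64" height="64" href="data:image/bmp;base64,Qk12CAAAAAAAAHYAAAAoAAAAQAAAAEAAAAABAAQAAAAAAAAIAAATCwAAEwsAABAAAAAAAAAA////ALR3HwAOf/8ALKAsACgn1gC9Z5QAS1aMAMJ34wB/f38AIr28AM++FwDox64AeLv/AIrfmACWmP8A1bDFAAAAAN3d3d3d3dAAAAAAAAAABmAAAABmZmZmZmAAAAAAAAAA3d3d3d3d0AAAAAAAAABmZmZmZmZmZmZmYAAAAAAAAAmd3d3d3d0AAAAAZmZmZmZmZmZmZmZmZmZgAAAAAAAAmZnd3d3dAAAAAABmZmZmZmZmZmZmZmZmZmYAAAAAkAmZmZ3d3dAAAAAAAGZmZmZmZmZmZmZmZmZmZmAAAACZmZmZmd3d0AAAAAAGZmZmZmZmZmZmZmZmZmZmZgAAAJmZmZmZmd0AAAAAAAZmZmZmZmZmZmZmZmZmZmZmYAAAmZmZmZmZmQACIAAABmZmZmZmZmZmZmZmZmZmZmZmAACZmZmZmZmZIiIiAAAAZmZmZmZmZmZmZmZlVWZmZmagAJmZmZmZmZkiIiIAAABmZmZmZmZmZmZmVVVVVWZmqqAAmZmZmZmZkiIiIiAAAAVVVmZmZmZlVVVVVVVVWqqqqgCZmZmZmZIiIiIiIgAANVVWZmZmZVVVVVVVVVVaqqqqAJmZmZmSIiIiIiIiIAMzVVZmZmZVVVVVVVVVVVqqqqoAmZmZmSIiIiIiIiIiMzNVVmZmVVVVVVVVVVVVWqqqoACZmZmZIiIiIiIiIiMzM1VVZlVVVVVVVVVVVVWqqqqgAJmZmZIiIiIiIiIiMzMzVVVVVVVVVVVVVVVVVaqqqqAAmZmZkiIiIiIzMzMzMzNVVVVVVVVVVVVVVVVaqqqqoACZmZkiIiIiIzMzMzMzM1VVVVVVVVVVVVVVVaqqqqqgAJmZkiIiIiIjMzMzMzMzVVVVVVVVVVVVVVVVqqqqqqAAmZkiIiIiIjMzMzMzMzM1VVVVVVVVVVVVVVqqqqqqoACZmSIiIiIiMzMzMzMzMzNVVVVVVVVVVVVVWqqqqqqgAJmZIiIiIiIzMzMzMzMzMzVVVVVVVVVVVVVVqqqqqqAAmZIiIiIiIzMzMzMzMzMzMzM1WIVVVVVVVVWqqqqqoACZkiIiIiIjMzMzMzMzMzMzMzOIiFVVVVVVVaqqqqqgAJmSIiIiIjMzMzMzMzMzMzMzMziIVVVVVVVVqqqqqqoAmSIiIiIiMzMzMzMzMzMzMzMzOIhVVVVVVVWqqqqqqqCZIiIiIiIzMzMzMzMzMzMzMzMziFVVVVVVVaqqqqqqoJkiIiIiIzMzMzMzMzMzMzMzMzOIVViIiFVVqqqqqqqqmSIiIiIjMzMzMzMzMzMzMzMzMzhYiIiIiIgREaqqqqoAIiIiIiMzMzMzMzMzMzMzMzMzM4iIiIiIiBEREaqqEQAiIiIiMzMzMzMzMzMzMzMzMzMziIiIiIiBERERERERACIiIiIzMzMzMzMzMzMzMzMzMzOIiIiIiBEREREREREiIiIiIjMzMzMzMzMzMzMzMzMzM4iIiIiIERERERERESIiIiIiMzMzMzN3d3d3d3MzMzM4iIiIiIgRERERERERIiIiIiIzMzMzM3d3d3d3d3MzM4iIiIiIiBEREREREREiIiIiIzMzMzN3d3d3d3d3dzM4iIiIiIiBERERERERESIiIiIjN3d3d3d3d3d3d3d3cziIiIiIiIERERERERERIiIiIid3d3d3d3d3dERHd3d0iIiIiIiIEREREREREREiIiIiJ3d3d3d3d3d0RERHdESIiIiIiIgRERERERERESIiIiInd3d3d3d3d3REREREREiIiIiIgRERERERERERIiIiIiJ3d3d3d3d3dERERERERIiIiIgREREREREREREiIiIiInd3d3d3d3d3RERERERESIiIiBERERERERERESIiIiIiJ3d3d3d3d3dEREREREREiIiIERERERERERERIiIiIiIid3d3d3d3d0RERERERERIiIgREREREREREREiIiIiIiInd3d3d3d0REREREREREREiBERERERERERESIiIiIiIiJ3d3d3dEREREREREREREREERERERERERERIiIiIiIiIid3d3dEREREREREREREREEREREREREREREiIiIiIiIiJ3d3d0REREREREREREREQRERERERERERESIiIiIiIiInd3d3RERERERERERERERBERERERERERERIiIiIiIv//93d3dERERERERERERERBEREREREREREREiIiIiL////3d3d3REREREREREREQRERERERERERERESIiIiL/////d3d3dEREREREREREERERERERERERERERIiIiL/////93d3d3REREREREREEREREREREREREREREiIiIv/////3d3d3dEREREREREERERERERERERERERESIiIuz/////93d3d3REREREREEREREREREREbu7uxERIiIu7MzM///3d3d3dEREREREEREREREREREbu7u7u7vi7u7uzMzM//d3d3d3REREREEREREREREREbu7u7u7u+7u7u7MzMzPzAAHd3dEREREERERERERERERu7u7u7u77u7u7MzMzMzMAAB3d0REREQRERERERERERG7u7u7u7vu7u7szMzMzMAAAAd3REREQREREREREREREbu7u7u7u+7u7szMzMzMwAAAAHdEREQRERERERERERERG7u7u7u77u7uzMzMzMzAAAAAB0RERBEREREREREREREbu7u7u7vu7u7szMzMzAAAAAAAREREERERERERERERERG7u7u7u+7u7uzMzMzMAAAAAABEREEREREREREREREREbu7u7u7"/>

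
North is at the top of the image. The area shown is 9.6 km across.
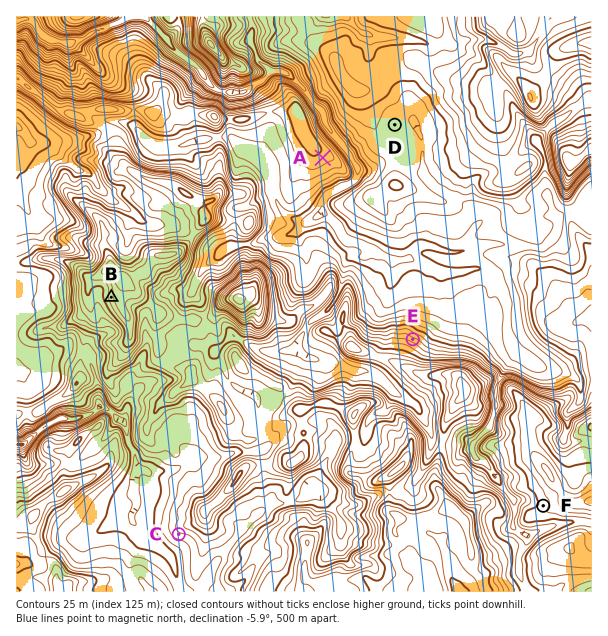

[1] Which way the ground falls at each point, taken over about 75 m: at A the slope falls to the SE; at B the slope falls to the W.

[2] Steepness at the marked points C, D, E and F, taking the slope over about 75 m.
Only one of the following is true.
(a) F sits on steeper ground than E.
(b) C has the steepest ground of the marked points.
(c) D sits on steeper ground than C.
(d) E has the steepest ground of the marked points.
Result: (d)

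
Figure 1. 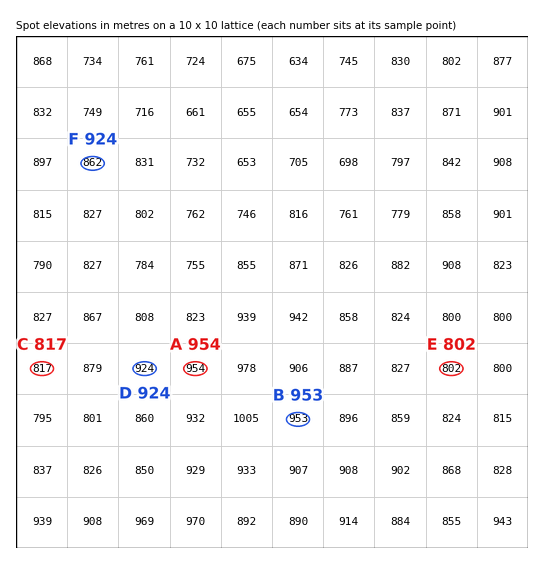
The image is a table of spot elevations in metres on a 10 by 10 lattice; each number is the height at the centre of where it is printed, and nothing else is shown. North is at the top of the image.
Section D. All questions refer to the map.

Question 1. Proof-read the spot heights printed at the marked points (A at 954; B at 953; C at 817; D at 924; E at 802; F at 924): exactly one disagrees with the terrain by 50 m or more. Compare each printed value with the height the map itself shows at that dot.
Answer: F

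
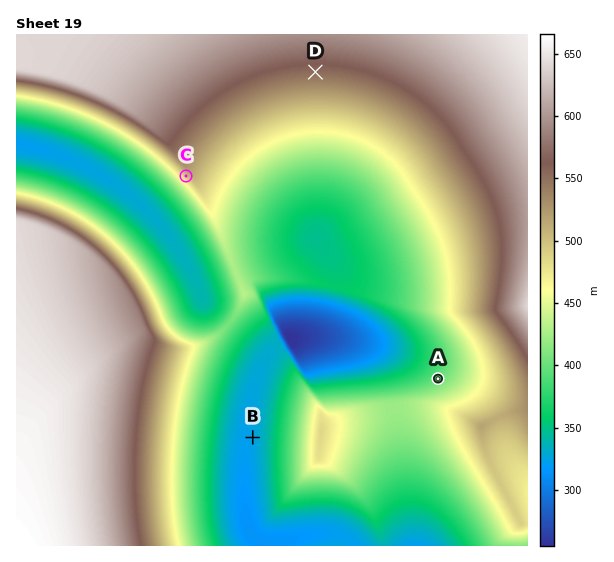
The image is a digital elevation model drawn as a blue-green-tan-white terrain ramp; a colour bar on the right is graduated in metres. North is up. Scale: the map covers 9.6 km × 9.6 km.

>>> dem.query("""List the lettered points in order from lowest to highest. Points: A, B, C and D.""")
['B', 'A', 'C', 'D']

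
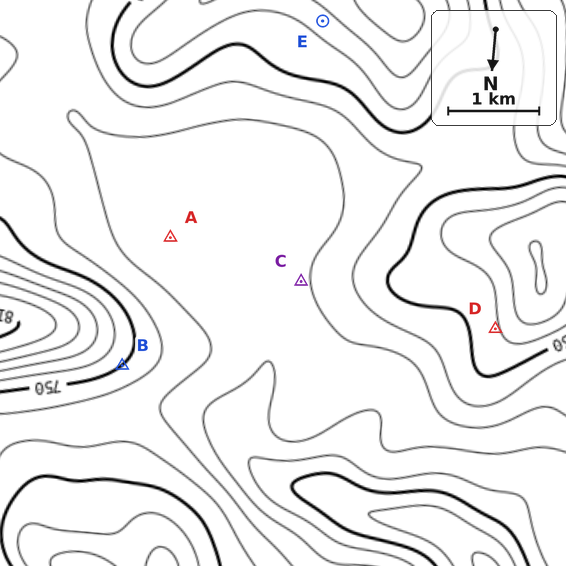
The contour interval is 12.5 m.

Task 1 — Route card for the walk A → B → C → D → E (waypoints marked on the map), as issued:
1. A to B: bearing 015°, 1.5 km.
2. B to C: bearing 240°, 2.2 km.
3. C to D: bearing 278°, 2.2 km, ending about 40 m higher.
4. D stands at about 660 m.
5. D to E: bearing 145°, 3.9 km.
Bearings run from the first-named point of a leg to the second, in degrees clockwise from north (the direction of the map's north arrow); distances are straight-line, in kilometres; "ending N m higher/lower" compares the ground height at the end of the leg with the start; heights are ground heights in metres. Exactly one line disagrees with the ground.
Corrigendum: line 4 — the height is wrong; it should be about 760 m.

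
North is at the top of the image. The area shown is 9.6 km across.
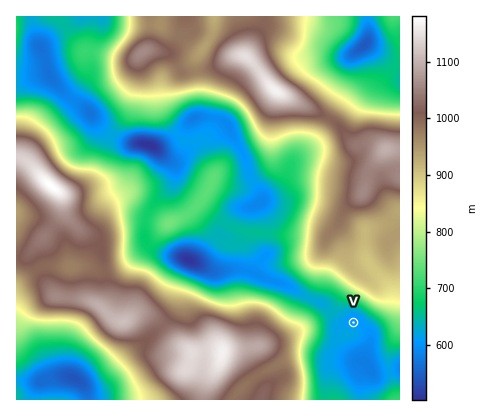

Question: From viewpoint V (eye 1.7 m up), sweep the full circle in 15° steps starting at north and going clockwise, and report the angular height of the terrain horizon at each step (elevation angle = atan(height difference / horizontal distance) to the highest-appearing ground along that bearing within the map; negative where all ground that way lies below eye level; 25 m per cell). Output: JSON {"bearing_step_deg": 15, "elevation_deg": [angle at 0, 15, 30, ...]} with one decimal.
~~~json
{"bearing_step_deg": 15, "elevation_deg": [15.1, 16.6, 17.3, 16.4, 13.7, 10.4, 7.7, 5.9, 3.6, 1.3, 2.5, 2.1, 2.6, 2.8, 3.7, 9.5, 10.8, 12.0, 10.1, 4.0, 2.8, 4.6, 9.4, 11.6]}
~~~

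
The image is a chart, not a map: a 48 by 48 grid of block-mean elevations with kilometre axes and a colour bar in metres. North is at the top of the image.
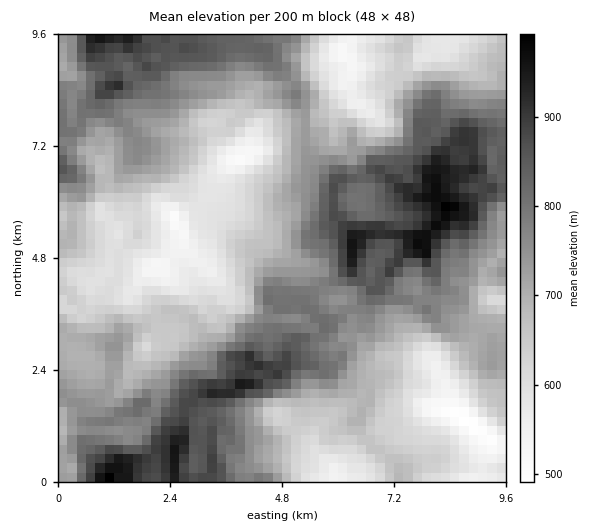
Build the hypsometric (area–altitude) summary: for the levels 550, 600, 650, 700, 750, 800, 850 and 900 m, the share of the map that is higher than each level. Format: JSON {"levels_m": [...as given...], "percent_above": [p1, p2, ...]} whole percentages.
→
{"levels_m": [550, 600, 650, 700, 750, 800, 850, 900], "percent_above": [96, 85, 71, 57, 41, 28, 16, 6]}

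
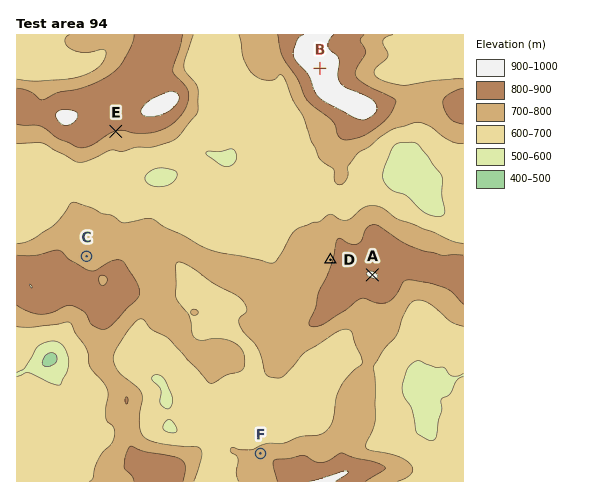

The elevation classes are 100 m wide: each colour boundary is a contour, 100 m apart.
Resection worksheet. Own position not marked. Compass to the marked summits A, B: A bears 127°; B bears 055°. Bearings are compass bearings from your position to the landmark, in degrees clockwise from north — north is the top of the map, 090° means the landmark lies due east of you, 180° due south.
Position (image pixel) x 205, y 149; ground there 610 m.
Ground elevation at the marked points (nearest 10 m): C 800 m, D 800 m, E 800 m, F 760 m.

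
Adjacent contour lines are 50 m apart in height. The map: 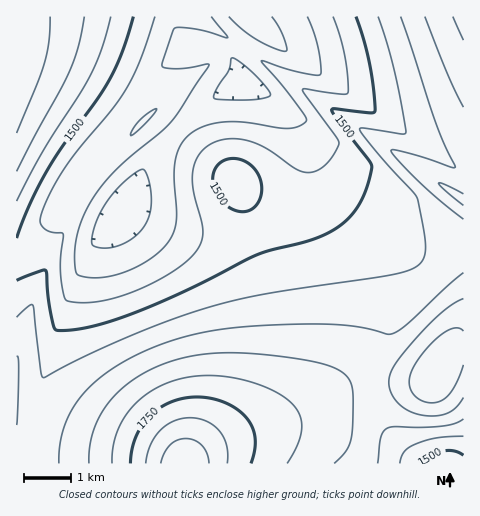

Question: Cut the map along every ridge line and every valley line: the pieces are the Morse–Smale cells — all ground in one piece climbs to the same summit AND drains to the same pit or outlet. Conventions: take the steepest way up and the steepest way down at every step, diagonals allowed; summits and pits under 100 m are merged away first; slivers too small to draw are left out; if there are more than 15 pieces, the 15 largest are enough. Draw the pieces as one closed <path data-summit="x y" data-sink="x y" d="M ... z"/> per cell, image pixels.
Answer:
<path data-summit="185 463" data-sink="241 76" d="M242 16l-72 1 1 9 21 16-34 29-37 39-11 15-32 67-40 42-16 25-6 4 1 201 170 0 26-19 86-31 51-32 13-3 11 0 2-19 18-61 0-23-2-9-13-21-39-37-17-21-7-14-12-38-9-20-14-12-41-29-3-14 19-29 0-3-12-8z"/><path data-summit="463 17" data-sink="241 76" d="M463 16l-221 1 2 4 12 8 0 3-19 29 3 14 41 29 14 12 25 62 19 21 42 32 38 18 16 0 20-9 9-2z"/><path data-summit="17 53" data-sink="241 76" d="M169 16l-153 1 1 245 5-3 16-25 40-42 32-67 11-15 37-39 34-29-21-16z"/><path data-summit="437 374" data-sink="241 76" d="M312 156l4 18 9 18 54 54 10 16 4 9 1 28-18 61-2 19 52 2 6-2 19-27 13-4 0-109-9 1-20 9-16 0-27-11-39-27-23-21-10-12z"/><path data-summit="185 463" data-sink="448 463" d="M372 379l-22 3-37 25-19 9-71 25-19 9-16 13 232 1-30-29-8-11-7-17z"/><path data-summit="437 374" data-sink="448 463" d="M463 348l-5 0-7 4-15 23-6 5-57 1 2 26 7 17 8 11 31 29 43-1z"/>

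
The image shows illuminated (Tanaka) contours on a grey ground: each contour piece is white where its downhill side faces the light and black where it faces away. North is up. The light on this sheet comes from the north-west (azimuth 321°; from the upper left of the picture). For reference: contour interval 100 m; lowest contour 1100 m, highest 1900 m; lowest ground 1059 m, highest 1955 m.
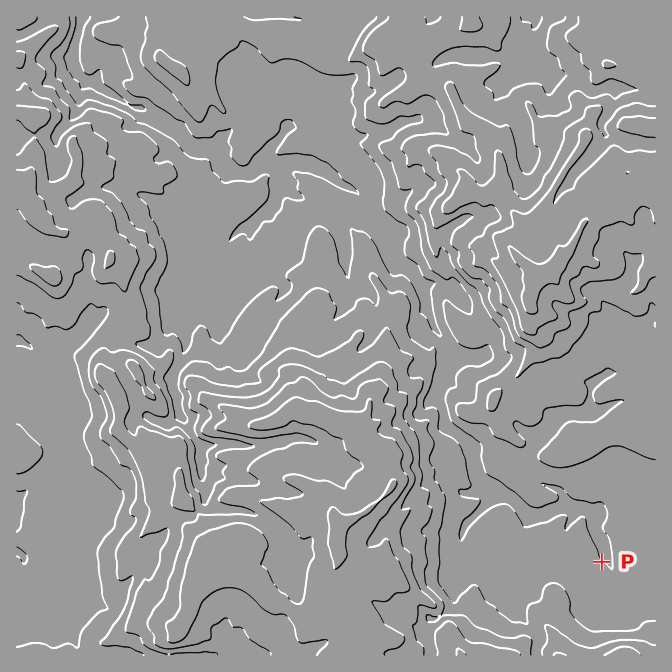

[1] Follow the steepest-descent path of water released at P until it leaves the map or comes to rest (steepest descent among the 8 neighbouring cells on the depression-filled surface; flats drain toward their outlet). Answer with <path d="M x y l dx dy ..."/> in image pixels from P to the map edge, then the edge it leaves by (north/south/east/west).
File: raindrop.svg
<path d="M602 562l3-4 0-3-1-1 0-6-10-20 0-6-2-2 0-5-5-7-8 0-2-1-17 0-16 8-16-1-3-2-15-15-3 0-10-10-10-5-15-15 0-9-2-1 0-4-2-1 0-4-1-3-3-3 0-2-17-17 0-1-3-4 0-8-4-7-3-3 0-8 3-5 0-4 2-3 5-5 0-30-15-22 0-5-5-8 0-8-2-2 0-5-1-2 0-3-4-3 0-4-3-3-3-7-7-6-7-4-3 0-5-5-2-3 0-10-2-2 0-3-6-7 0-3-8-8-6-12-4-5-2-3 0-4-4-3 0-2-3-3-7-3-3 0-3-2-15-13-7-4-3 0-5-3-4 0-1-2-9 0-1-1-10 0-2 1-10 0-1 2-16 0-6 7-3 1-12 0-2-1-3 0-5-5-2 0 0-2-5-5 0-3-8-9-3 0-2-1-3 1-10 0-22-21-2 0-6-7-15-7-9-8-12 0-8-7-16-8-10-10-6 0-1-2-3 0-9-6 0-24 2-1 0-10 1-2 0-7 2-1 0-10"/>
exit: north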